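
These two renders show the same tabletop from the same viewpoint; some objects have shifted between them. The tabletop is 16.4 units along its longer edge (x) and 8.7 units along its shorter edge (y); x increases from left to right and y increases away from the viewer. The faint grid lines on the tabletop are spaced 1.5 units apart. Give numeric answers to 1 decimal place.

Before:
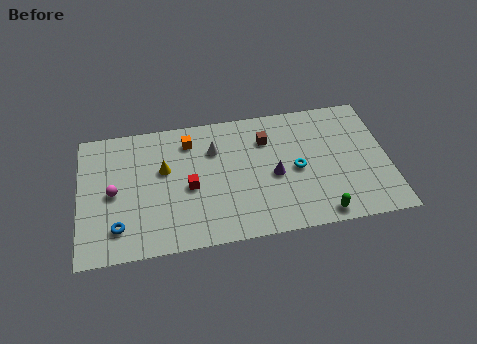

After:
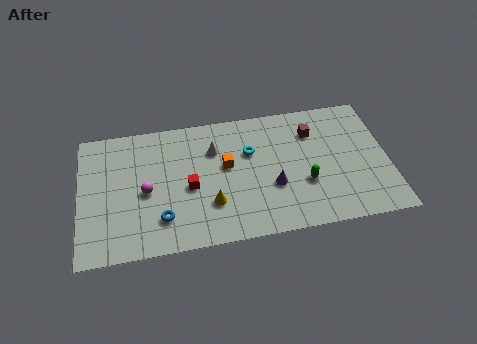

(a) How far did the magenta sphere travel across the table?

1.7

The magenta sphere moved from about (1.8, 4.2) to (3.5, 4.0), a distance of √(1.7² + 0.2²) ≈ 1.7.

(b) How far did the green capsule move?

2.3

The green capsule moved from about (12.6, 0.9) to (11.9, 3.1), a distance of √(0.7² + 2.2²) ≈ 2.3.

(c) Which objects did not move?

the white cone and the red cube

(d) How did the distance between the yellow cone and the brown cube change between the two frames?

+1.2

Before: roughly 5.6 units apart; after: 6.8. That's 1.2 units further apart.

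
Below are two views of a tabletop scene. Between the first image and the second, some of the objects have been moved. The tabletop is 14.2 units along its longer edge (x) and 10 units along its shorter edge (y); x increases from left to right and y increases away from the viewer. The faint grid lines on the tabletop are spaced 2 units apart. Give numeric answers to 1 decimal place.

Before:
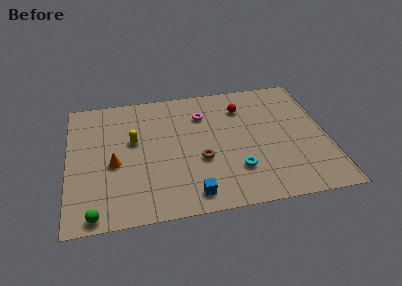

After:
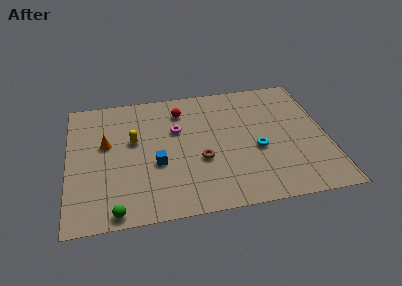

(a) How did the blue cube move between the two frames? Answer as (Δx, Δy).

(-1.8, 2.6)

From the two frames, the blue cube sits at roughly (6.6, 1.3) before and (4.8, 3.9) after.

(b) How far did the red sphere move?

3.4

The red sphere moved from about (9.7, 7.6) to (6.3, 7.9), a distance of √(3.4² + 0.3²) ≈ 3.4.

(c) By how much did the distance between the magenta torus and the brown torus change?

-0.7

The distance was about 3.6 in the first image and 2.9 in the second, so they moved 0.7 units closer together.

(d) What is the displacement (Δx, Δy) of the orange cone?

(-0.4, 1.6)

The orange cone was at about (2.5, 4.3) and moved to about (2.1, 5.9).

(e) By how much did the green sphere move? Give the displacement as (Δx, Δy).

(1.1, 0.0)

The green sphere started near (1.4, 0.8) and ended near (2.5, 0.8).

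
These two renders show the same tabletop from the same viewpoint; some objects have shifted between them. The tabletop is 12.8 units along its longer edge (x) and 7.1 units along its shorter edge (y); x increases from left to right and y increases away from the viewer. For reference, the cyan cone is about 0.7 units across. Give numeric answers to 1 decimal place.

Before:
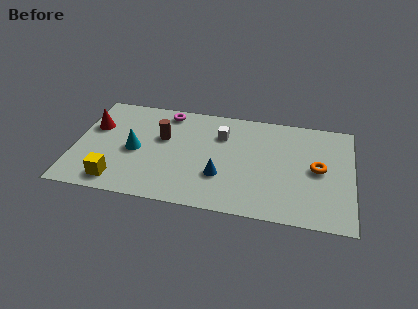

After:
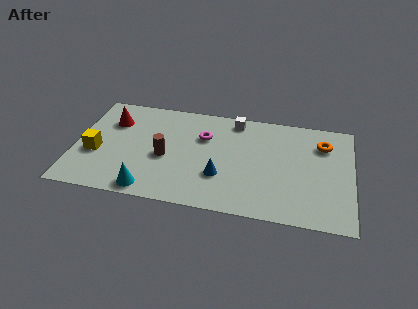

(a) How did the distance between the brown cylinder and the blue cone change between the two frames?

-0.8

They were about 3.5 units apart before and 2.7 after — 0.8 units closer together.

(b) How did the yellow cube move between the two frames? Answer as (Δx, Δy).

(-1.1, 1.7)

The yellow cube started near (2.1, 1.1) and ended near (1.0, 2.8).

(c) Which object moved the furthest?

the cyan cone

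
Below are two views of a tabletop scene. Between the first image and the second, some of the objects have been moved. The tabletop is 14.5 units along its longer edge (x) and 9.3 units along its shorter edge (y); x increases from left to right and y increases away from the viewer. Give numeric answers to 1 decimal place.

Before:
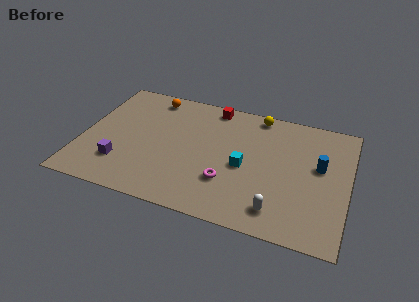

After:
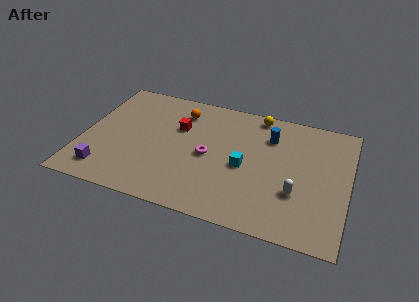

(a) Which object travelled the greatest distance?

the blue cylinder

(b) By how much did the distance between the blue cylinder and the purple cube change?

-0.9

They were about 11.0 units apart before and 10.1 after — 0.9 units closer together.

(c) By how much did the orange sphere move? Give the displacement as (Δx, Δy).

(1.7, -0.7)

From the two frames, the orange sphere sits at roughly (3.4, 8.1) before and (5.1, 7.4) after.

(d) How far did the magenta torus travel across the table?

2.0

The magenta torus moved from about (8.1, 2.8) to (6.9, 4.4), a distance of √(1.2² + 1.6²) ≈ 2.0.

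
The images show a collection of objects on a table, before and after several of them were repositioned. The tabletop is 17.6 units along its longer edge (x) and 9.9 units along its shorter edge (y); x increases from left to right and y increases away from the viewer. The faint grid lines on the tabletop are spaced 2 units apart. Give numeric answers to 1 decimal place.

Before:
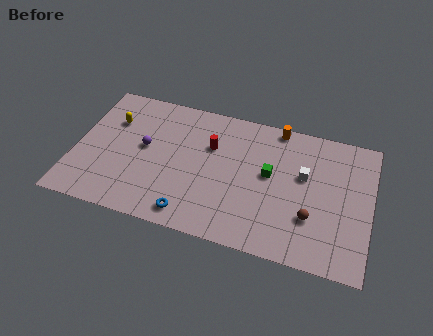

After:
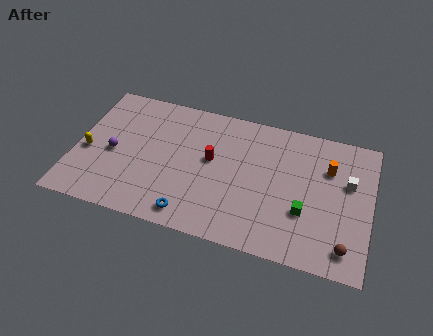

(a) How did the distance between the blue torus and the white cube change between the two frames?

+2.3

The distance was about 7.9 in the first image and 10.2 in the second, so they moved 2.3 units further apart.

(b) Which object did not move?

the blue torus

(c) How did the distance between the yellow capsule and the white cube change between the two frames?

+3.9

They were about 11.6 units apart before and 15.5 after — 3.9 units further apart.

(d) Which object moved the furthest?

the orange cylinder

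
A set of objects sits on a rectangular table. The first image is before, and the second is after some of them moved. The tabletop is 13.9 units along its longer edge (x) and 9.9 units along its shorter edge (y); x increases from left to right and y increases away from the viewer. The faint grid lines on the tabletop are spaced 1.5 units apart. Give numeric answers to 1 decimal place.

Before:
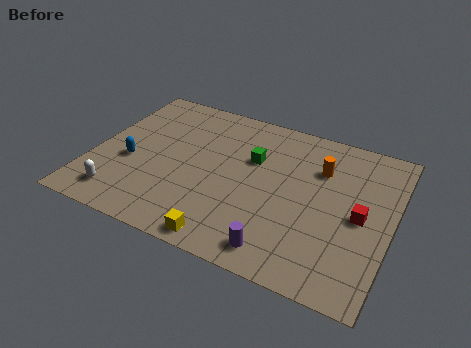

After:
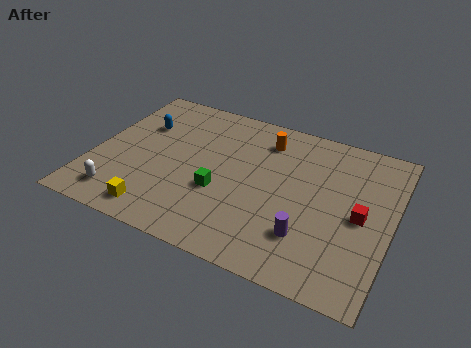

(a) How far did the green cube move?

3.0

From (7.3, 6.4) to (6.1, 3.7), the green cube covered √(1.2² + 2.7²) ≈ 3.0 units.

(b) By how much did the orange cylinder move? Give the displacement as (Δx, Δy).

(-2.7, 0.9)

The orange cylinder was at about (10.4, 7.0) and moved to about (7.7, 7.9).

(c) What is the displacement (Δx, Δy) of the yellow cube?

(-3.3, 0.4)

From the two frames, the yellow cube sits at roughly (6.8, 0.9) before and (3.5, 1.3) after.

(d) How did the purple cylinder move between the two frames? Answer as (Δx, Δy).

(1.1, 1.3)

The purple cylinder started near (9.2, 1.3) and ended near (10.3, 2.6).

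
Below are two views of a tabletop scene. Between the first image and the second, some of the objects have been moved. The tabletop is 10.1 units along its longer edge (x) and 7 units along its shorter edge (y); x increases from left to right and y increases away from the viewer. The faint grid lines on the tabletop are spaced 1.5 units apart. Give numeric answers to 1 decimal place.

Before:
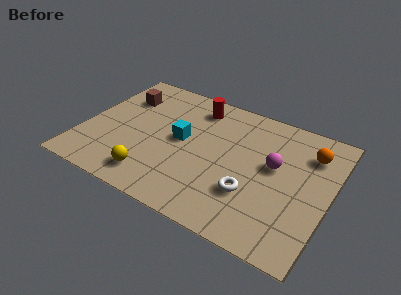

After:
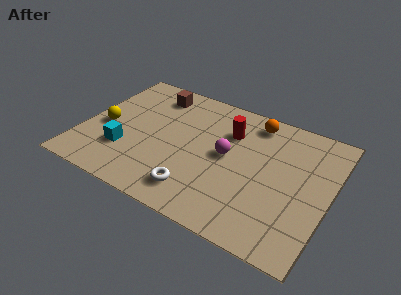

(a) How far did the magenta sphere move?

1.9

From (7.8, 4.0) to (5.9, 3.7), the magenta sphere covered √(1.9² + 0.3²) ≈ 1.9 units.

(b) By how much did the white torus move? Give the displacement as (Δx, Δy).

(-2.1, -0.9)

The white torus was at about (7.1, 2.2) and moved to about (5.0, 1.3).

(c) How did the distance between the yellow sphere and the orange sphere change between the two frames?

-0.7

They were about 7.2 units apart before and 6.5 after — 0.7 units closer together.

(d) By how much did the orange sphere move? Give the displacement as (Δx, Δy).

(-2.4, 0.7)

The orange sphere was at about (9.1, 5.3) and moved to about (6.7, 6.0).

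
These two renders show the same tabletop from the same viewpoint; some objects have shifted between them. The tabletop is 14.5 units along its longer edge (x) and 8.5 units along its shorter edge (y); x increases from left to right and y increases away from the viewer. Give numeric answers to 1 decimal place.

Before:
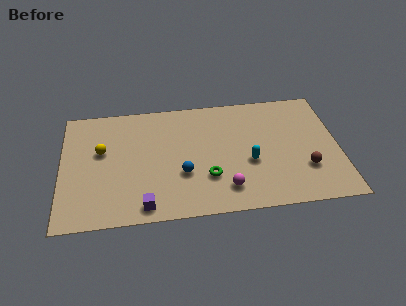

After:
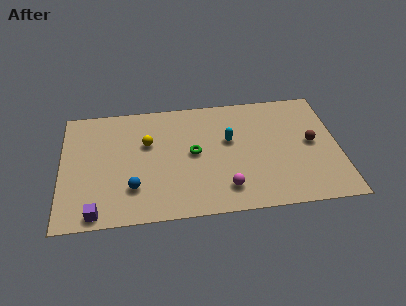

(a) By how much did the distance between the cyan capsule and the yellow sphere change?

-3.6

Before: roughly 7.9 units apart; after: 4.3. That's 3.6 units closer together.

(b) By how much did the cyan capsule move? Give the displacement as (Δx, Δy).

(-1.0, 1.7)

From the two frames, the cyan capsule sits at roughly (9.8, 3.4) before and (8.8, 5.1) after.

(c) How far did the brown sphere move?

1.8

The brown sphere moved from about (12.7, 2.6) to (13.1, 4.4), a distance of √(0.4² + 1.8²) ≈ 1.8.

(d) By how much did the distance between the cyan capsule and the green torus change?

-0.3

They were about 2.3 units apart before and 2.0 after — 0.3 units closer together.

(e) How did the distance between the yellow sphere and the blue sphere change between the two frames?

-1.5

The distance was about 4.7 in the first image and 3.2 in the second, so they moved 1.5 units closer together.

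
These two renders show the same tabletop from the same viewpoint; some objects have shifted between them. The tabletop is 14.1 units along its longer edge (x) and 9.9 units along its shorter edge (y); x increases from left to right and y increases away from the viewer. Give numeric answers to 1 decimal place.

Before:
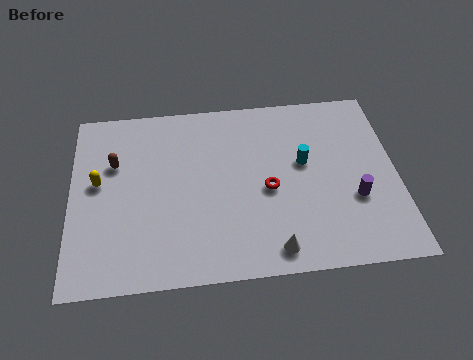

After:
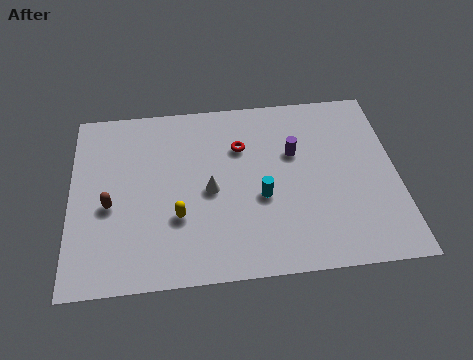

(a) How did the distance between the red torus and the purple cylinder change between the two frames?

-1.4

The distance was about 3.8 in the first image and 2.4 in the second, so they moved 1.4 units closer together.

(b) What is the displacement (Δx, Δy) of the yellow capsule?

(3.4, -2.2)

From the two frames, the yellow capsule sits at roughly (1.2, 5.5) before and (4.6, 3.3) after.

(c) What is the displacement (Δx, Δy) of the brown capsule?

(-0.2, -2.3)

From the two frames, the brown capsule sits at roughly (1.9, 6.5) before and (1.7, 4.2) after.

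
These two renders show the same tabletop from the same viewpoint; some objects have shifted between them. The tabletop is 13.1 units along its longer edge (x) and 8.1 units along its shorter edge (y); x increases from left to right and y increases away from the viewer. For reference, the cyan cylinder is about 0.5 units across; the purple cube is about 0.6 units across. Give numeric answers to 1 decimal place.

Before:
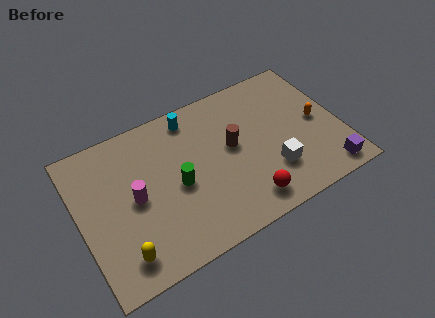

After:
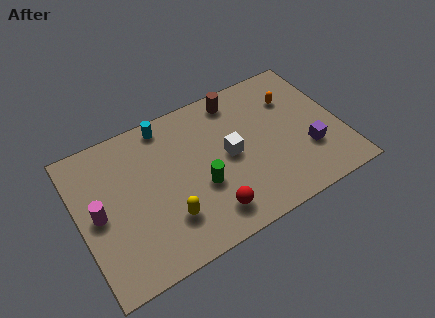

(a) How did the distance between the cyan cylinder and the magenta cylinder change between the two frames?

+0.5

Before: roughly 4.5 units apart; after: 5.0. That's 0.5 units further apart.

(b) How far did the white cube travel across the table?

2.6

The white cube was near (9.4, 2.3) before and (7.5, 4.1) after, so it travelled √(1.9² + 1.8²) ≈ 2.6 units.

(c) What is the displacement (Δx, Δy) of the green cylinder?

(1.1, -0.6)

The green cylinder started near (4.8, 3.7) and ended near (5.9, 3.1).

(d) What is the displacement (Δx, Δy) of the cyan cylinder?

(-1.3, 0.2)

The cyan cylinder started near (6.0, 7.0) and ended near (4.7, 7.2).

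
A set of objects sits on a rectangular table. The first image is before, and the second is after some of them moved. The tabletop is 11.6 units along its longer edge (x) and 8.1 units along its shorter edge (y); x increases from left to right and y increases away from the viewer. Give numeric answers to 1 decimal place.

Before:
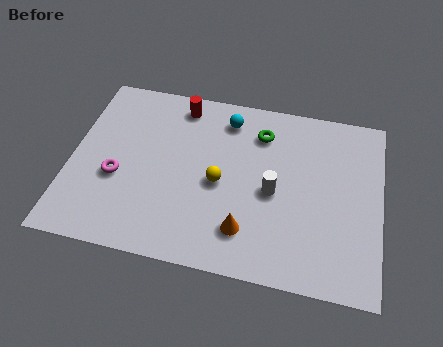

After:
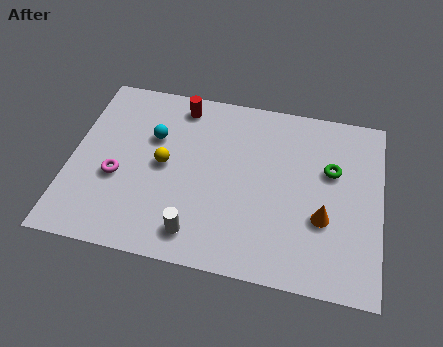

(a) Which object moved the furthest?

the white cylinder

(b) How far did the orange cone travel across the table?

3.0

The orange cone moved from about (6.7, 1.8) to (9.5, 2.9), a distance of √(2.8² + 1.1²) ≈ 3.0.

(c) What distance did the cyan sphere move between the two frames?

3.0

From (5.7, 6.7) to (3.0, 5.3), the cyan sphere covered √(2.7² + 1.4²) ≈ 3.0 units.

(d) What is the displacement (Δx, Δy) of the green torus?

(2.7, -1.2)

The green torus started near (7.0, 6.3) and ended near (9.7, 5.1).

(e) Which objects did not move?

the magenta torus and the red cylinder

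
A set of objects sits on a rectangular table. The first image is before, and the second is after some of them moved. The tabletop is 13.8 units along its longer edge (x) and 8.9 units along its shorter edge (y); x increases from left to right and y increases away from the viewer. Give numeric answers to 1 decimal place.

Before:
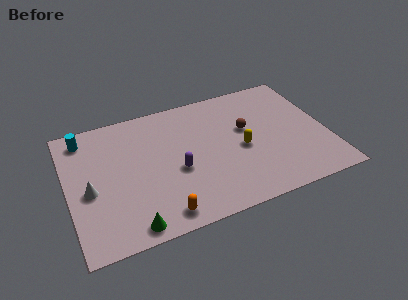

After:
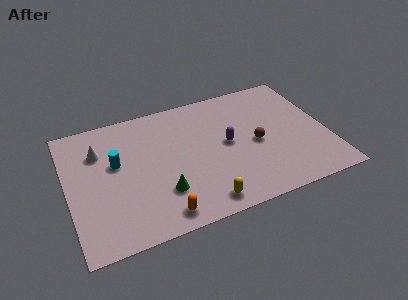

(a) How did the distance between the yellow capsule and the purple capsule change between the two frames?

+0.4

The distance was about 3.5 in the first image and 3.9 in the second, so they moved 0.4 units further apart.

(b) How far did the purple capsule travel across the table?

2.9

From (5.7, 3.7) to (8.5, 4.6), the purple capsule covered √(2.8² + 0.9²) ≈ 2.9 units.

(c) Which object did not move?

the orange capsule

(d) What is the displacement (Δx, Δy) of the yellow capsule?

(-2.4, -2.9)

From the two frames, the yellow capsule sits at roughly (9.2, 4.0) before and (6.8, 1.1) after.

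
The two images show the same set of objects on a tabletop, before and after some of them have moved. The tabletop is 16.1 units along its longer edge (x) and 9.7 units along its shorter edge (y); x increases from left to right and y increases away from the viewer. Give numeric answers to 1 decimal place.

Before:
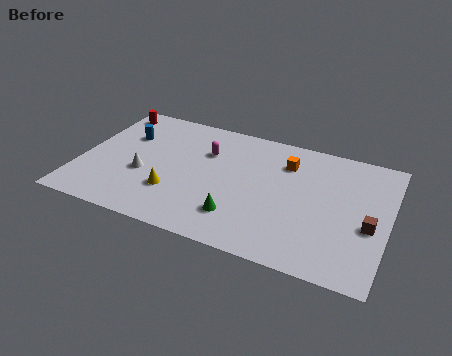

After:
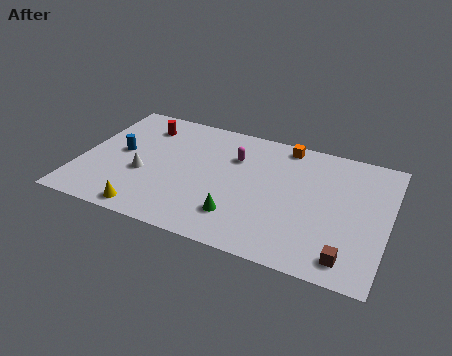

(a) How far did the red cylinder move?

2.0

From (1.0, 8.4) to (2.9, 7.7), the red cylinder covered √(1.9² + 0.7²) ≈ 2.0 units.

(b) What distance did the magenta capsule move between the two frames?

1.5

The magenta capsule was near (6.4, 6.7) before and (7.9, 6.8) after, so it travelled √(1.5² + 0.1²) ≈ 1.5 units.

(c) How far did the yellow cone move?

2.2

The yellow cone was near (5.1, 2.9) before and (4.0, 1.0) after, so it travelled √(1.1² + 1.9²) ≈ 2.2 units.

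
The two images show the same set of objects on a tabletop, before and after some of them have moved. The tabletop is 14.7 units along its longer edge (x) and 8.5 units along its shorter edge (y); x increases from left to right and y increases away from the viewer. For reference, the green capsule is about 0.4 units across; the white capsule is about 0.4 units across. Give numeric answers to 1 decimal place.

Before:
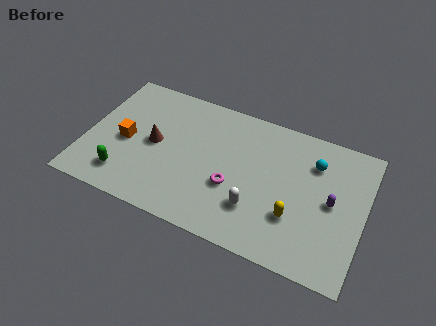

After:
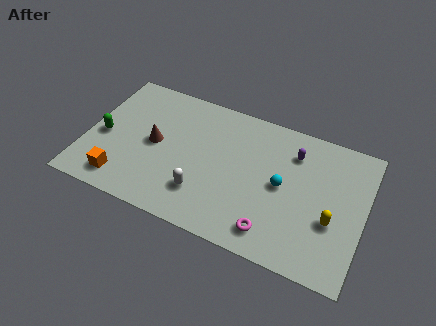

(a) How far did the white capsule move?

2.8

The white capsule moved from about (9.2, 2.4) to (6.4, 2.2), a distance of √(2.8² + 0.2²) ≈ 2.8.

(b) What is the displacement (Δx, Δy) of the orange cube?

(0.1, -2.5)

From the two frames, the orange cube sits at roughly (2.1, 3.9) before and (2.2, 1.4) after.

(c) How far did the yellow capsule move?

2.0

From (11.2, 2.7) to (13.1, 3.2), the yellow capsule covered √(1.9² + 0.5²) ≈ 2.0 units.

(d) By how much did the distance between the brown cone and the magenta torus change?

+2.8

Before: roughly 4.4 units apart; after: 7.2. That's 2.8 units further apart.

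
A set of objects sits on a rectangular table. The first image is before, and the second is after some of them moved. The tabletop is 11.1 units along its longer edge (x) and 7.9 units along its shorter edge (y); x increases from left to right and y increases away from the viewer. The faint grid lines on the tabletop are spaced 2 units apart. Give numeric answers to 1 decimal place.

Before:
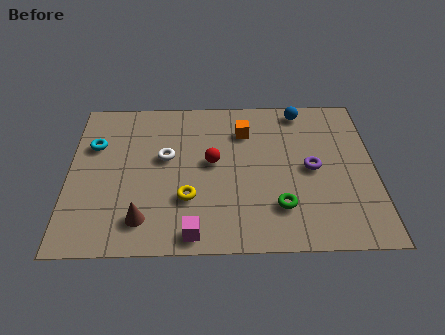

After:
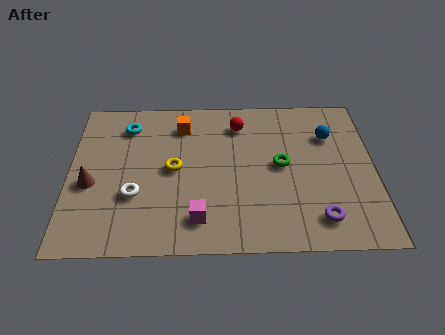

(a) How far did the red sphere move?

2.2

The red sphere was near (5.2, 4.3) before and (6.2, 6.3) after, so it travelled √(1.0² + 2.0²) ≈ 2.2 units.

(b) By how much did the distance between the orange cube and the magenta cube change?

-0.6

The distance was about 5.4 in the first image and 4.8 in the second, so they moved 0.6 units closer together.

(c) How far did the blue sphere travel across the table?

1.7

The blue sphere was near (8.5, 7.0) before and (9.5, 5.6) after, so it travelled √(1.0² + 1.4²) ≈ 1.7 units.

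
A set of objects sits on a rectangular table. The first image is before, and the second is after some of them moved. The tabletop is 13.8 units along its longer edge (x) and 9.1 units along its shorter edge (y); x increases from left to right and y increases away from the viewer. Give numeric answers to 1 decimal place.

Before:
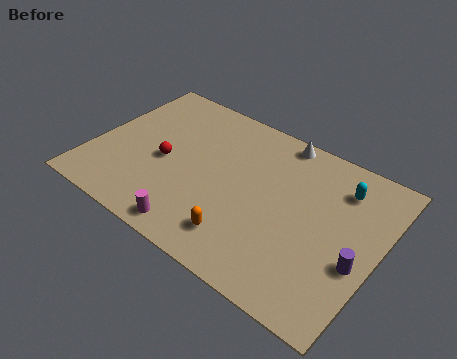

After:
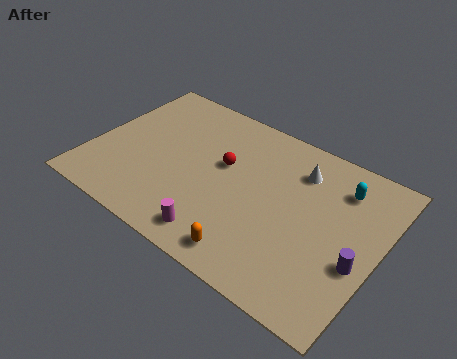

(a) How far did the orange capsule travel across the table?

0.8

From (7.8, 1.8) to (8.4, 1.2), the orange capsule covered √(0.6² + 0.6²) ≈ 0.8 units.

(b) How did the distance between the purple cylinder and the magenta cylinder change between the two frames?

-1.1

The distance was about 7.7 in the first image and 6.6 in the second, so they moved 1.1 units closer together.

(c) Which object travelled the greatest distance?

the red sphere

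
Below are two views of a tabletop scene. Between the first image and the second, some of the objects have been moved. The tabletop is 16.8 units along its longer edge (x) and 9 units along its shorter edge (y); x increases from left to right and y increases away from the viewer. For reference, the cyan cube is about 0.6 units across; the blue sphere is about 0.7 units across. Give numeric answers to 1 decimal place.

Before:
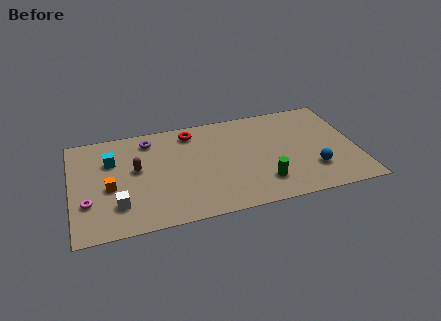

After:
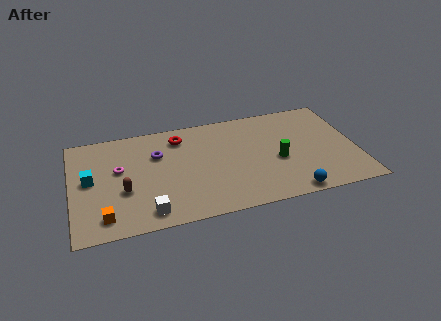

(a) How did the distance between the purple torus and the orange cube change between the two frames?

+1.3

They were about 4.4 units apart before and 5.7 after — 1.3 units further apart.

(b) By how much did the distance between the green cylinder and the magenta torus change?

-0.8

Before: roughly 10.2 units apart; after: 9.4. That's 0.8 units closer together.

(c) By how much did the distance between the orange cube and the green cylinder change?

+1.5

They were about 9.1 units apart before and 10.6 after — 1.5 units further apart.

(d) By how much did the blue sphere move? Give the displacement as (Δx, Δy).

(-1.5, -1.7)

The blue sphere started near (14.1, 2.5) and ended near (12.6, 0.8).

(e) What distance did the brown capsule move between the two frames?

1.9

The brown capsule was near (3.8, 5.1) before and (3.0, 3.4) after, so it travelled √(0.8² + 1.7²) ≈ 1.9 units.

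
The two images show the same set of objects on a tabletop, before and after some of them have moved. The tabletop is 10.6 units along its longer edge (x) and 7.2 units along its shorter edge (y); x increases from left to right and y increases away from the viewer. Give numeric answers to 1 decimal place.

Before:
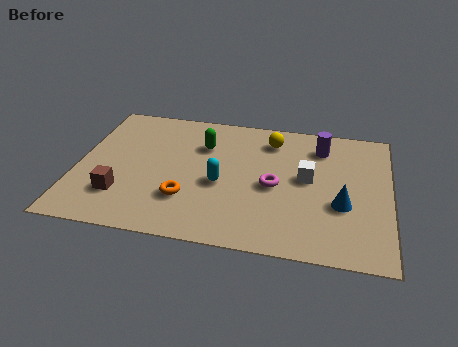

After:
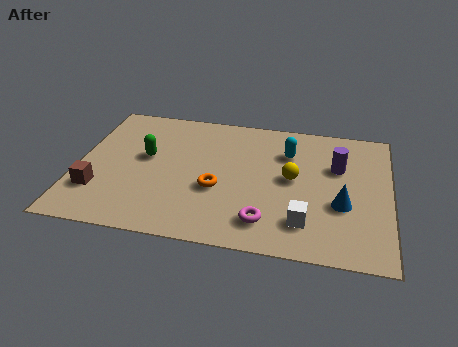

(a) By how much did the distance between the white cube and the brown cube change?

+0.5

Before: roughly 6.5 units apart; after: 7.0. That's 0.5 units further apart.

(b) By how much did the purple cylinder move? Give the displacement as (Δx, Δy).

(0.6, -1.0)

The purple cylinder started near (8.2, 5.7) and ended near (8.8, 4.7).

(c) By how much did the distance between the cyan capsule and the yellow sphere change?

-1.7

They were about 3.1 units apart before and 1.4 after — 1.7 units closer together.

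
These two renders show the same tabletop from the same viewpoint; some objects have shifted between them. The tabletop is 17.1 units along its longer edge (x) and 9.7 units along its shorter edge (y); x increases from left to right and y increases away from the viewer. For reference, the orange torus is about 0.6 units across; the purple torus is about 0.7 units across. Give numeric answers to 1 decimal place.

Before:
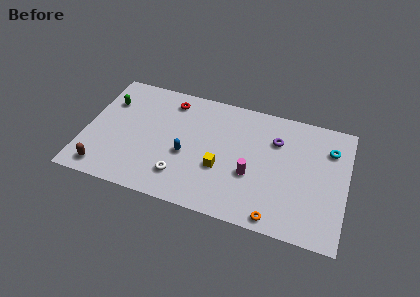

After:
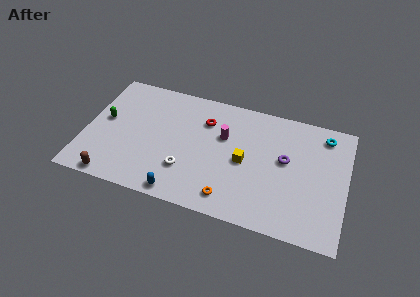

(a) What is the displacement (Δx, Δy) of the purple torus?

(0.7, -1.4)

The purple torus was at about (12.4, 6.9) and moved to about (13.1, 5.5).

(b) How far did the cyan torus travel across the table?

1.1

From (15.9, 7.2) to (15.5, 8.2), the cyan torus covered √(0.4² + 1.0²) ≈ 1.1 units.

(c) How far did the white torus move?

0.7

The white torus moved from about (6.5, 2.2) to (6.8, 2.8), a distance of √(0.3² + 0.6²) ≈ 0.7.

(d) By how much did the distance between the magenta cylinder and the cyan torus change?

+0.8

The distance was about 6.0 in the first image and 6.8 in the second, so they moved 0.8 units further apart.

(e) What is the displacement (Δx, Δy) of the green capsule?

(-0.1, -1.6)

The green capsule was at about (1.3, 6.9) and moved to about (1.2, 5.3).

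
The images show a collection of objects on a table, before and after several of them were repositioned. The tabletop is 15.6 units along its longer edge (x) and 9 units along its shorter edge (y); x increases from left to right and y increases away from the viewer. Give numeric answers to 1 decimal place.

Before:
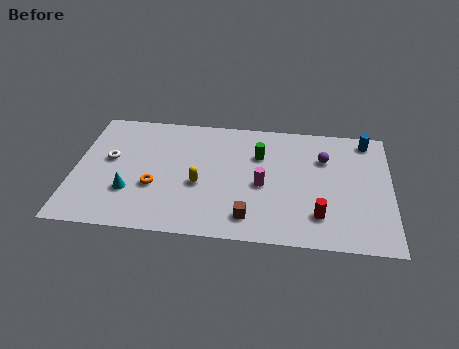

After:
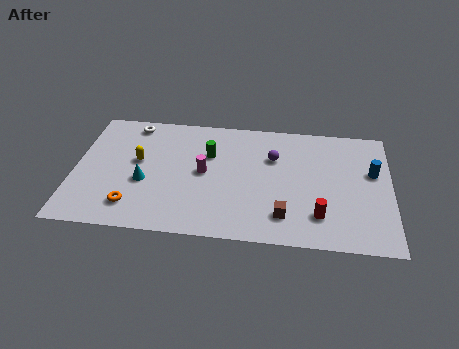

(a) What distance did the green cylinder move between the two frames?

2.5

From (9.1, 6.2) to (6.6, 6.0), the green cylinder covered √(2.5² + 0.2²) ≈ 2.5 units.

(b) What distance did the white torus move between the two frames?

3.0

The white torus was near (1.7, 5.1) before and (2.7, 7.9) after, so it travelled √(1.0² + 2.8²) ≈ 3.0 units.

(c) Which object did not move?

the red cylinder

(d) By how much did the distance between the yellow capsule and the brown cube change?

+4.7

Before: roughly 3.3 units apart; after: 8.0. That's 4.7 units further apart.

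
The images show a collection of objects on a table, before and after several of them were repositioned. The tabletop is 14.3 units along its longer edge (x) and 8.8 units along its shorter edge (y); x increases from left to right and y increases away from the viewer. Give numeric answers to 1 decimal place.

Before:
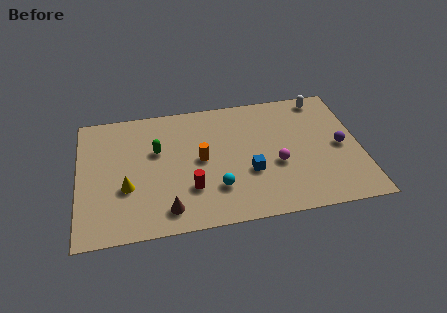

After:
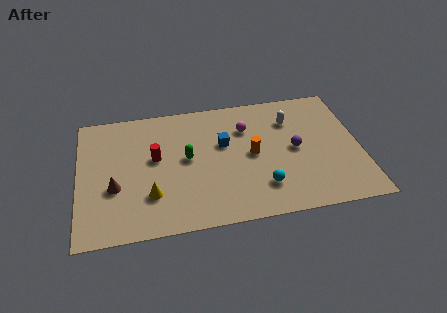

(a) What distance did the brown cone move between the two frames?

3.2

From (4.4, 1.4) to (1.8, 3.3), the brown cone covered √(2.6² + 1.9²) ≈ 3.2 units.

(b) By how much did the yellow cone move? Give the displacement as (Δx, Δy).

(1.2, -0.7)

The yellow cone was at about (2.4, 3.2) and moved to about (3.6, 2.5).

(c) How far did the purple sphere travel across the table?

2.3

From (13.3, 4.2) to (11.0, 4.4), the purple sphere covered √(2.3² + 0.2²) ≈ 2.3 units.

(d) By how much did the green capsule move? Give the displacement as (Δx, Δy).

(1.5, -0.8)

The green capsule started near (4.0, 5.5) and ended near (5.5, 4.7).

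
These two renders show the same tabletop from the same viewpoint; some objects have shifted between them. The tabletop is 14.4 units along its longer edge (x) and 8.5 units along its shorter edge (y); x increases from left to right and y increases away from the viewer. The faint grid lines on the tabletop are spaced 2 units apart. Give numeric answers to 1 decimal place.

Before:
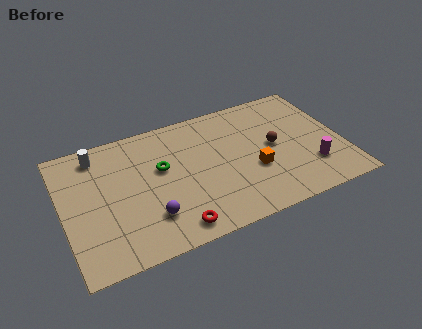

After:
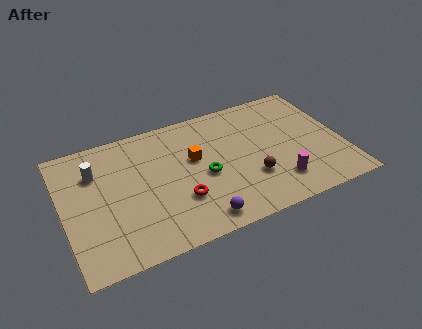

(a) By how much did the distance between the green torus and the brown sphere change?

-3.3

Before: roughly 5.8 units apart; after: 2.5. That's 3.3 units closer together.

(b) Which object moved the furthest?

the orange cube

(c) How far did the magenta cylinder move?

1.8

The magenta cylinder moved from about (12.6, 2.3) to (10.8, 1.9), a distance of √(1.8² + 0.4²) ≈ 1.8.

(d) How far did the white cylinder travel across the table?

1.1

The white cylinder moved from about (2.0, 7.2) to (1.8, 6.1), a distance of √(0.2² + 1.1²) ≈ 1.1.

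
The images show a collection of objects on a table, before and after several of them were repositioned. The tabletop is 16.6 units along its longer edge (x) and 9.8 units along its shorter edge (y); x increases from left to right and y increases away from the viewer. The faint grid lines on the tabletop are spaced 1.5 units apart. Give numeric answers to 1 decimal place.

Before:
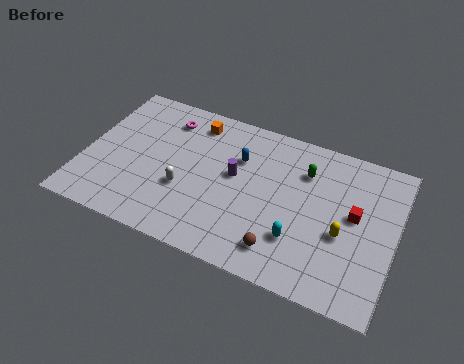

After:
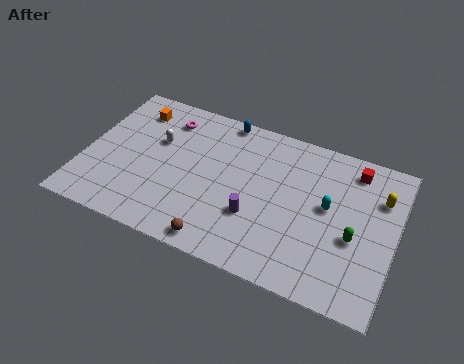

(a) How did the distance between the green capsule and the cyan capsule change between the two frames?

-2.3

The distance was about 4.4 in the first image and 2.1 in the second, so they moved 2.3 units closer together.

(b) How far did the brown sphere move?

3.3

From (10.9, 1.8) to (7.7, 1.0), the brown sphere covered √(3.2² + 0.8²) ≈ 3.3 units.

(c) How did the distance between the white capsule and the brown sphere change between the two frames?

+0.9

The distance was about 5.7 in the first image and 6.6 in the second, so they moved 0.9 units further apart.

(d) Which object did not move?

the magenta torus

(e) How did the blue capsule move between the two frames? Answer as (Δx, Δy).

(-1.1, 2.3)

From the two frames, the blue capsule sits at roughly (8.1, 6.7) before and (7.0, 9.0) after.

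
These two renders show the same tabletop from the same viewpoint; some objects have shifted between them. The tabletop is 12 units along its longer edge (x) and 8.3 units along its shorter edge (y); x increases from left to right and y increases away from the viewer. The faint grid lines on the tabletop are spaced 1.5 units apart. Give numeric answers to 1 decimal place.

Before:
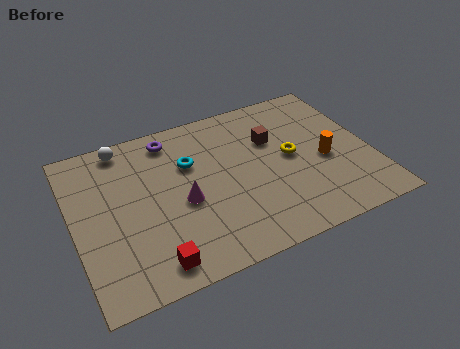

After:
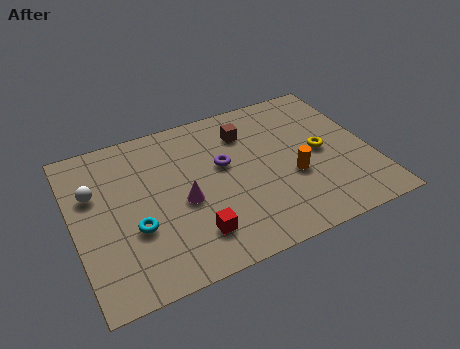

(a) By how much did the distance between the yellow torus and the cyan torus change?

+3.6

Before: roughly 4.2 units apart; after: 7.8. That's 3.6 units further apart.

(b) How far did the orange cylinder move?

1.5

From (10.1, 3.6) to (8.7, 3.2), the orange cylinder covered √(1.4² + 0.4²) ≈ 1.5 units.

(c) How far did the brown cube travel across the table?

1.3

The brown cube was near (8.2, 5.5) before and (7.2, 6.3) after, so it travelled √(1.0² + 0.8²) ≈ 1.3 units.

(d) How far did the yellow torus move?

1.2

The yellow torus was near (8.8, 4.3) before and (10.0, 4.1) after, so it travelled √(1.2² + 0.2²) ≈ 1.2 units.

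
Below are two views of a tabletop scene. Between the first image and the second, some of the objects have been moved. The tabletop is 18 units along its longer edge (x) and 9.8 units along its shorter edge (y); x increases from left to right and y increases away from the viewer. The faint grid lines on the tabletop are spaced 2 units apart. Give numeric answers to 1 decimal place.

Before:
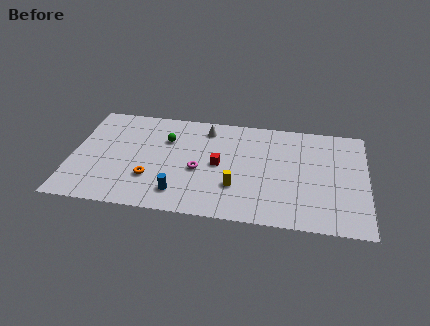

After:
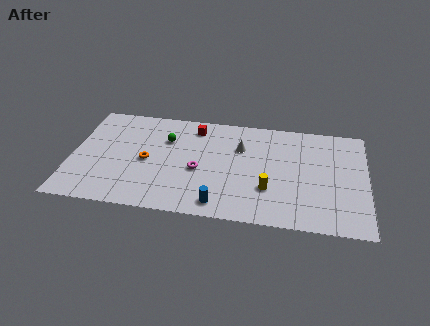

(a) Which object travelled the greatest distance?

the red cube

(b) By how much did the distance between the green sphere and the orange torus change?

-1.4

They were about 3.9 units apart before and 2.5 after — 1.4 units closer together.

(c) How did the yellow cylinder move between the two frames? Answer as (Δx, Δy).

(2.0, 0.1)

The yellow cylinder started near (10.1, 3.0) and ended near (12.1, 3.1).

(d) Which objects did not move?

the green sphere and the magenta torus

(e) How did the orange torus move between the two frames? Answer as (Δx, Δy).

(-0.3, 1.6)

The orange torus was at about (4.9, 3.0) and moved to about (4.6, 4.6).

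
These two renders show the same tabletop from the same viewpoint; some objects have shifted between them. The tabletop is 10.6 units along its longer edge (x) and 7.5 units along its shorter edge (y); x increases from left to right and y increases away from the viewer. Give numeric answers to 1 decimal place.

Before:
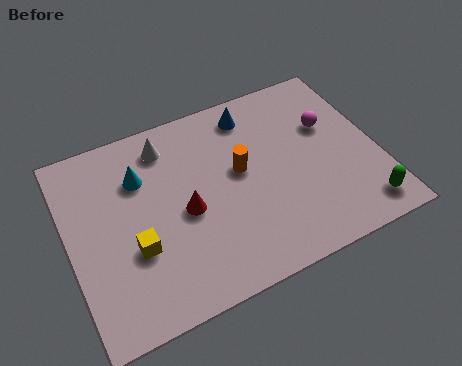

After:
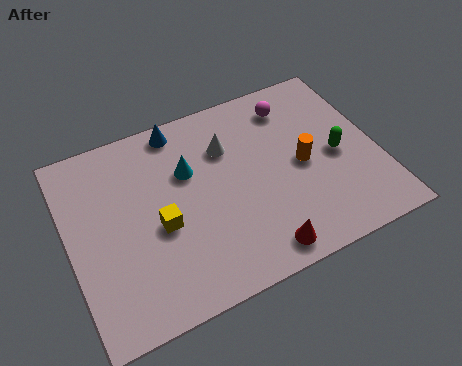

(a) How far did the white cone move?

2.2

The white cone moved from about (3.6, 6.2) to (5.6, 5.3), a distance of √(2.0² + 0.9²) ≈ 2.2.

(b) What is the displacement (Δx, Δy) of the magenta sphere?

(-1.1, 1.3)

The magenta sphere was at about (9.1, 4.8) and moved to about (8.0, 6.1).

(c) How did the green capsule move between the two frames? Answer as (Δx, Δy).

(-0.5, 2.4)

The green capsule was at about (9.7, 1.1) and moved to about (9.2, 3.5).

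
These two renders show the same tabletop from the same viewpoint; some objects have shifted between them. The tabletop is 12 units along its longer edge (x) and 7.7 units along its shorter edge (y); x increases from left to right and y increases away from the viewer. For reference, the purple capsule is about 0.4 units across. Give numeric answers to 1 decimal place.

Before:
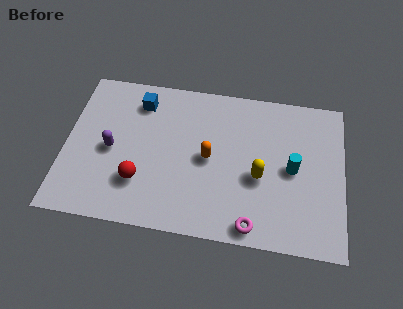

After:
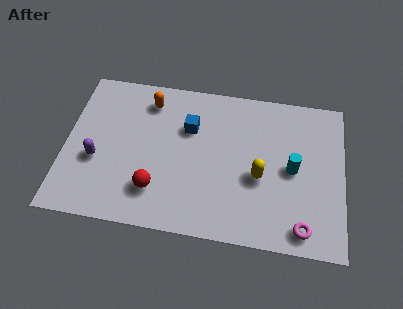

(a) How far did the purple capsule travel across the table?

0.8

The purple capsule was near (2.0, 3.6) before and (1.4, 3.0) after, so it travelled √(0.6² + 0.6²) ≈ 0.8 units.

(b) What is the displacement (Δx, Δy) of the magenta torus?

(2.1, 0.2)

From the two frames, the magenta torus sits at roughly (8.2, 0.8) before and (10.3, 1.0) after.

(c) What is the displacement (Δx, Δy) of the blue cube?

(2.2, -1.0)

From the two frames, the blue cube sits at roughly (3.1, 6.2) before and (5.3, 5.2) after.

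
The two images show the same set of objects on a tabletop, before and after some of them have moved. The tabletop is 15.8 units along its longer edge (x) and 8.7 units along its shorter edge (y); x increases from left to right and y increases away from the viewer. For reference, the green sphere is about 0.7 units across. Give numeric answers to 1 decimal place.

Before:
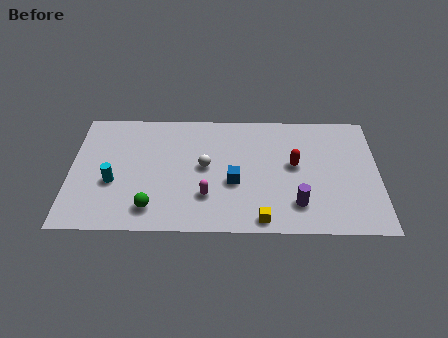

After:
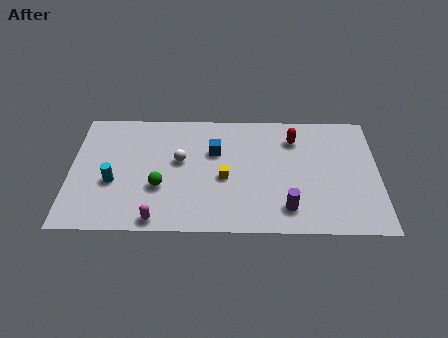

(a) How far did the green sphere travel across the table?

1.6

The green sphere was near (4.2, 1.6) before and (4.6, 3.1) after, so it travelled √(0.4² + 1.5²) ≈ 1.6 units.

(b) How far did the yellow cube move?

3.5

The yellow cube moved from about (9.8, 0.9) to (7.9, 3.8), a distance of √(1.9² + 2.9²) ≈ 3.5.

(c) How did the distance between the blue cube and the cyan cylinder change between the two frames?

-0.5

They were about 6.2 units apart before and 5.7 after — 0.5 units closer together.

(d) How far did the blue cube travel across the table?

2.4

From (8.4, 3.5) to (7.4, 5.7), the blue cube covered √(1.0² + 2.2²) ≈ 2.4 units.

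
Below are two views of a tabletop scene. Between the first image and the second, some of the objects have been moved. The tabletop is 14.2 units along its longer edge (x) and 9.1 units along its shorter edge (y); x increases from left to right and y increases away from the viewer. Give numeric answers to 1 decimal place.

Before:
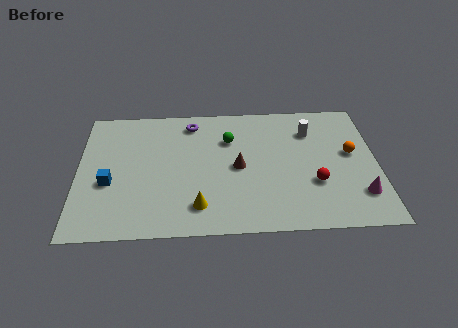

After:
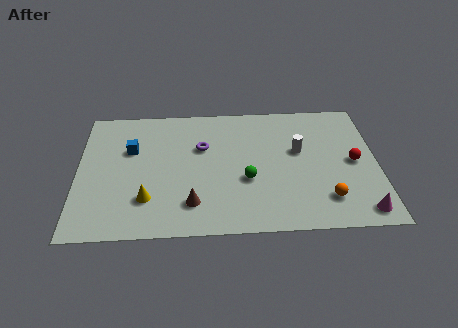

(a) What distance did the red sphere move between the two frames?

2.4

From (11.2, 3.1) to (13.1, 4.5), the red sphere covered √(1.9² + 1.4²) ≈ 2.4 units.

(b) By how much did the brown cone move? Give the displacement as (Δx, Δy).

(-2.2, -2.4)

From the two frames, the brown cone sits at roughly (7.6, 4.4) before and (5.4, 2.0) after.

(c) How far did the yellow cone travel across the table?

2.5

The yellow cone moved from about (5.7, 1.8) to (3.3, 2.4), a distance of √(2.4² + 0.6²) ≈ 2.5.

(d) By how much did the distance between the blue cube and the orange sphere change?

-1.6

The distance was about 11.6 in the first image and 10.0 in the second, so they moved 1.6 units closer together.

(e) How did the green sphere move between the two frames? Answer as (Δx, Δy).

(0.8, -2.9)

The green sphere started near (7.2, 6.4) and ended near (8.0, 3.5).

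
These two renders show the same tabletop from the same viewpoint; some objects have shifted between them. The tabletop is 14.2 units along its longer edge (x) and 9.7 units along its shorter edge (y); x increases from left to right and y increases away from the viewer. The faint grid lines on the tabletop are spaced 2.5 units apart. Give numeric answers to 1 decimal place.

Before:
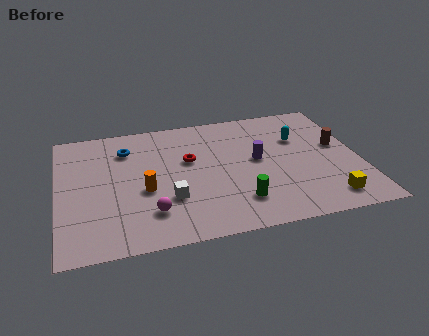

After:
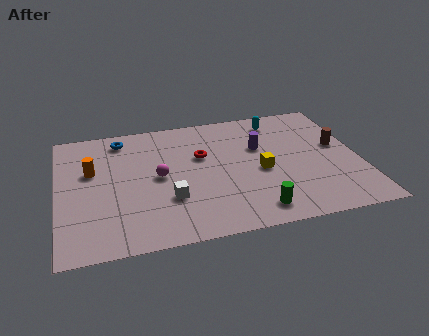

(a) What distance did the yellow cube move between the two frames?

4.0

The yellow cube was near (12.4, 1.5) before and (9.5, 4.3) after, so it travelled √(2.9² + 2.8²) ≈ 4.0 units.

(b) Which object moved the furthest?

the yellow cube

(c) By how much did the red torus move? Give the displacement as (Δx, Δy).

(0.6, 0.2)

The red torus was at about (6.2, 5.9) and moved to about (6.8, 6.1).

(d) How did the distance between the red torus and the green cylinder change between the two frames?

+0.9

They were about 4.3 units apart before and 5.2 after — 0.9 units further apart.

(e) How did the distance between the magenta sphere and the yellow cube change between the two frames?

-3.4

They were about 8.2 units apart before and 4.8 after — 3.4 units closer together.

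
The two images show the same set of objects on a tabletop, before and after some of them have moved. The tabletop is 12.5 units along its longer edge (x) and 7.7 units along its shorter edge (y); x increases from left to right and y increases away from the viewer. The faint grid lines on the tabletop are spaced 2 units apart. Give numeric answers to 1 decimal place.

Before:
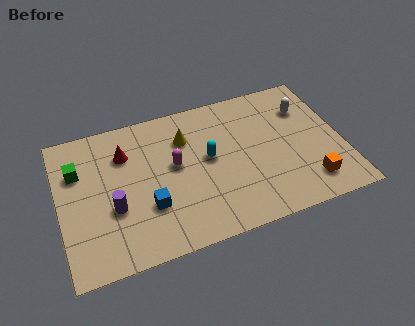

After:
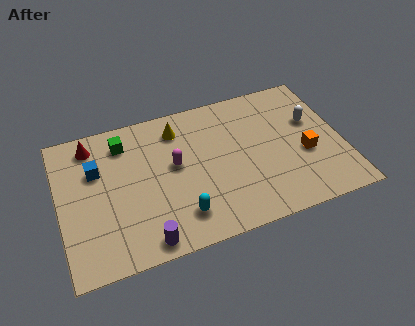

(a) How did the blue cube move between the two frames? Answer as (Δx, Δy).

(-2.1, 2.6)

The blue cube was at about (3.8, 2.5) and moved to about (1.7, 5.1).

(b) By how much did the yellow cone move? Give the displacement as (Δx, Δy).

(-0.3, 0.6)

The yellow cone was at about (5.7, 5.6) and moved to about (5.4, 6.2).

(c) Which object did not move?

the magenta capsule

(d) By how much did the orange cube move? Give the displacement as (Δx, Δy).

(0.0, 1.6)

From the two frames, the orange cube sits at roughly (10.8, 1.5) before and (10.8, 3.1) after.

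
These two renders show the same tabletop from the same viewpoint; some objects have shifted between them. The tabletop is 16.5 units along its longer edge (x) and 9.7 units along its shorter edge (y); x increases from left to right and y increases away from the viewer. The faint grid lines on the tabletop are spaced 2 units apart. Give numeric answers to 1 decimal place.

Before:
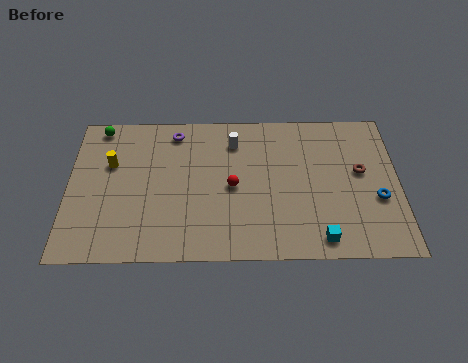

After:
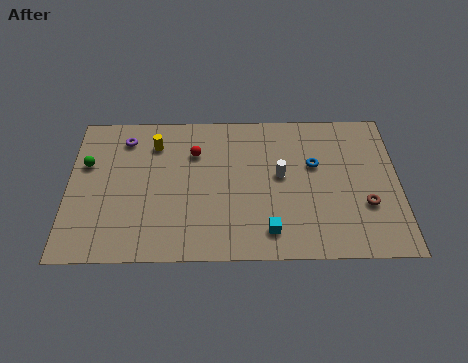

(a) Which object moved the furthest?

the blue torus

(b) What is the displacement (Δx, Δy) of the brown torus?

(0.2, -2.2)

From the two frames, the brown torus sits at roughly (14.6, 5.5) before and (14.8, 3.3) after.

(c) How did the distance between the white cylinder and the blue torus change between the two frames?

-6.3

They were about 8.1 units apart before and 1.8 after — 6.3 units closer together.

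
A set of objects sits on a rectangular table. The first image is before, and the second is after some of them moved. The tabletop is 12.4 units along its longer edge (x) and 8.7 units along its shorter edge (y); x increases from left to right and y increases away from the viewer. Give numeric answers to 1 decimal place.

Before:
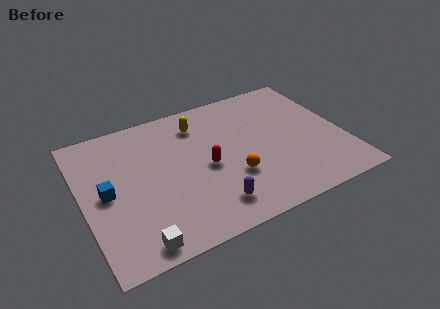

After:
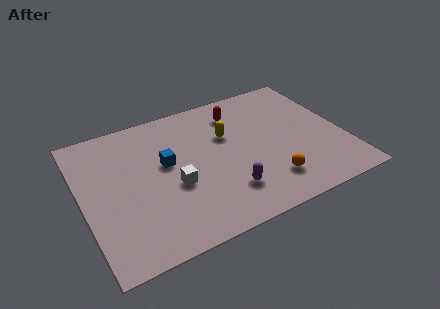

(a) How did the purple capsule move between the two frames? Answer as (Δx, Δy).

(0.8, 0.5)

The purple capsule was at about (5.7, 1.6) and moved to about (6.5, 2.1).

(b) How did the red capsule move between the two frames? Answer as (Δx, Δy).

(1.9, 2.9)

The red capsule was at about (5.8, 4.0) and moved to about (7.7, 6.9).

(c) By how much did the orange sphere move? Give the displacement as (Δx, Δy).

(1.6, -1.0)

The orange sphere was at about (6.9, 2.9) and moved to about (8.5, 1.9).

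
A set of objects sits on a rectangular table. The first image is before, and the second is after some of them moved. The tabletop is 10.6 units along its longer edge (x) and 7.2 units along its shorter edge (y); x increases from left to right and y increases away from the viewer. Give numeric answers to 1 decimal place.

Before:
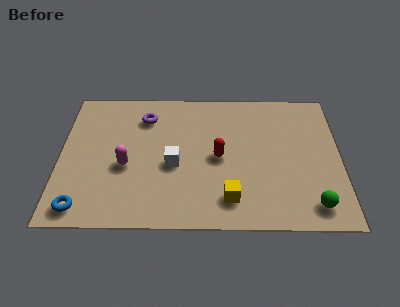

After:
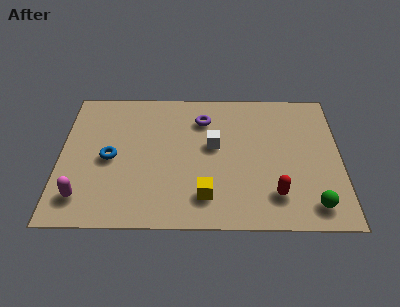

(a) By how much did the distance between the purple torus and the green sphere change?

-1.7

They were about 7.7 units apart before and 6.0 after — 1.7 units closer together.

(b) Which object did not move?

the green sphere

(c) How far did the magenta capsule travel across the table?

2.3

The magenta capsule moved from about (2.5, 3.0) to (0.9, 1.4), a distance of √(1.6² + 1.6²) ≈ 2.3.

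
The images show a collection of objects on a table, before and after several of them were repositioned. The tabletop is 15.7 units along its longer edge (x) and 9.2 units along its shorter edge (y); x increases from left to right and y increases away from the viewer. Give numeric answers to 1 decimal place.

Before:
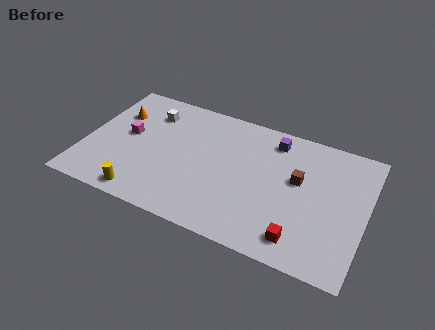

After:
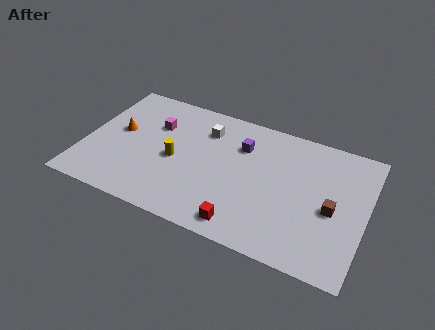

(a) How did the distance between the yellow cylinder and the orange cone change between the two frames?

-2.4

They were about 5.8 units apart before and 3.4 after — 2.4 units closer together.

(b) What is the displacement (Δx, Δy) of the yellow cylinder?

(1.4, 3.2)

The yellow cylinder started near (3.7, 1.0) and ended near (5.1, 4.2).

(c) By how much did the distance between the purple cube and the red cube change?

-1.1

The distance was about 6.5 in the first image and 5.4 in the second, so they moved 1.1 units closer together.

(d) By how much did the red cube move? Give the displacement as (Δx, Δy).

(-3.1, -0.3)

The red cube started near (12.4, 1.5) and ended near (9.3, 1.2).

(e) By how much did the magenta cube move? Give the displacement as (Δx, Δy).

(1.4, 1.3)

The magenta cube was at about (2.3, 5.0) and moved to about (3.7, 6.3).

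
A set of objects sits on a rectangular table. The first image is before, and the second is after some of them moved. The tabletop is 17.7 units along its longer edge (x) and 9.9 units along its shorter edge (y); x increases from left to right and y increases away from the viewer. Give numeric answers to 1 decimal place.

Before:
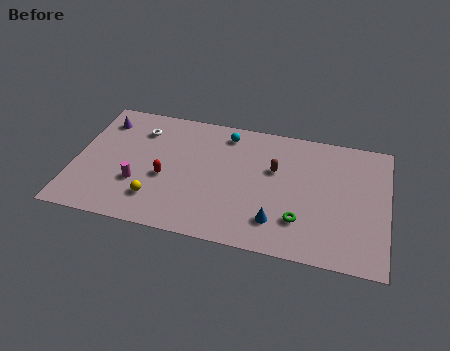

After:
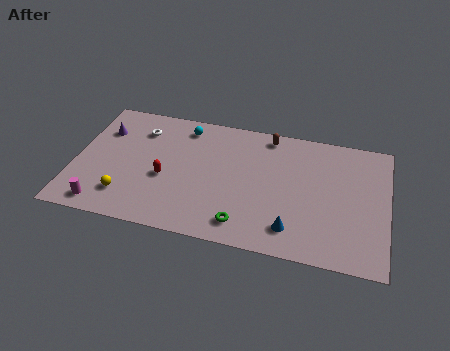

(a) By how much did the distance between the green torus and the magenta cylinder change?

-1.3

The distance was about 9.2 in the first image and 7.9 in the second, so they moved 1.3 units closer together.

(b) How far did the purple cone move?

0.8

From (1.3, 7.9) to (1.4, 7.1), the purple cone covered √(0.1² + 0.8²) ≈ 0.8 units.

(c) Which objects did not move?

the red capsule and the white torus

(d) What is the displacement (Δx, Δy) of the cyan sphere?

(-2.4, 0.0)

The cyan sphere was at about (8.4, 8.4) and moved to about (6.0, 8.4).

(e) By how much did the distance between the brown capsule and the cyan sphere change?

+1.2

Before: roughly 3.6 units apart; after: 4.8. That's 1.2 units further apart.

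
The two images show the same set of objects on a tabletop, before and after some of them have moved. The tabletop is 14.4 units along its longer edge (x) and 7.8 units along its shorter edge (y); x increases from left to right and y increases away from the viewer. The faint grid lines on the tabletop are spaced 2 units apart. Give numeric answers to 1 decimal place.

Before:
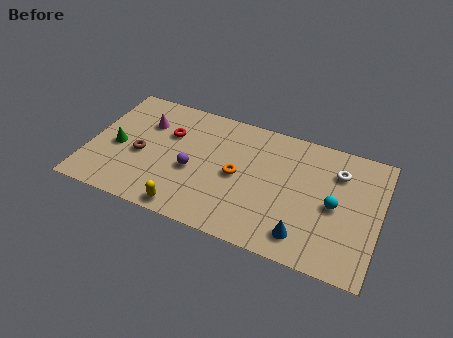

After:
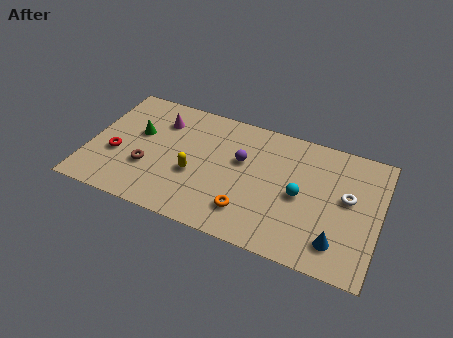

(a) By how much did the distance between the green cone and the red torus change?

-1.0

The distance was about 2.9 in the first image and 1.9 in the second, so they moved 1.0 units closer together.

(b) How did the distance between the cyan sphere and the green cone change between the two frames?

-2.5

They were about 10.8 units apart before and 8.3 after — 2.5 units closer together.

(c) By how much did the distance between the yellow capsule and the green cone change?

-1.3

They were about 4.7 units apart before and 3.4 after — 1.3 units closer together.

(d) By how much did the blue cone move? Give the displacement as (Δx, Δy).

(1.6, 0.2)

The blue cone was at about (10.9, 1.4) and moved to about (12.5, 1.6).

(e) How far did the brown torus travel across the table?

0.8

The brown torus moved from about (2.6, 3.4) to (3.0, 2.7), a distance of √(0.4² + 0.7²) ≈ 0.8.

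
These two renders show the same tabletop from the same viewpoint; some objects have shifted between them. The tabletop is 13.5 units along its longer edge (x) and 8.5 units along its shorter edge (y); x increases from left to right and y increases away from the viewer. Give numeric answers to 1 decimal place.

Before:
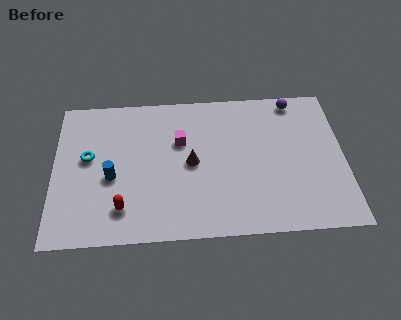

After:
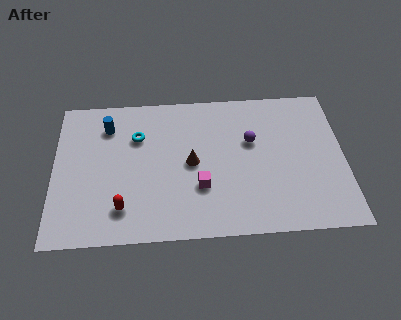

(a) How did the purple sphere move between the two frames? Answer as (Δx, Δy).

(-2.1, -2.3)

From the two frames, the purple sphere sits at roughly (11.3, 7.6) before and (9.2, 5.3) after.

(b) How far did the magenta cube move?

2.8

The magenta cube was near (5.9, 5.5) before and (6.8, 2.8) after, so it travelled √(0.9² + 2.7²) ≈ 2.8 units.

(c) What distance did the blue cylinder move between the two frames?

3.0

From (2.7, 3.6) to (2.5, 6.6), the blue cylinder covered √(0.2² + 3.0²) ≈ 3.0 units.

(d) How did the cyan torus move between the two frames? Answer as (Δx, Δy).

(2.3, 1.1)

From the two frames, the cyan torus sits at roughly (1.6, 4.8) before and (3.9, 5.9) after.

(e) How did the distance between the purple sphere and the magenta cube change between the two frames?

-2.3

They were about 5.8 units apart before and 3.5 after — 2.3 units closer together.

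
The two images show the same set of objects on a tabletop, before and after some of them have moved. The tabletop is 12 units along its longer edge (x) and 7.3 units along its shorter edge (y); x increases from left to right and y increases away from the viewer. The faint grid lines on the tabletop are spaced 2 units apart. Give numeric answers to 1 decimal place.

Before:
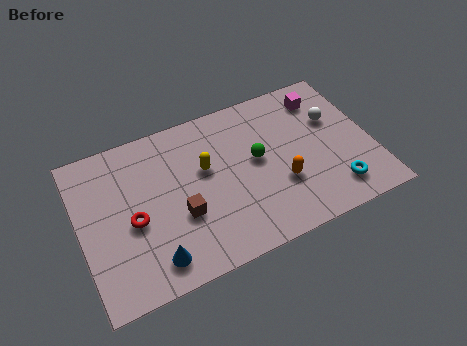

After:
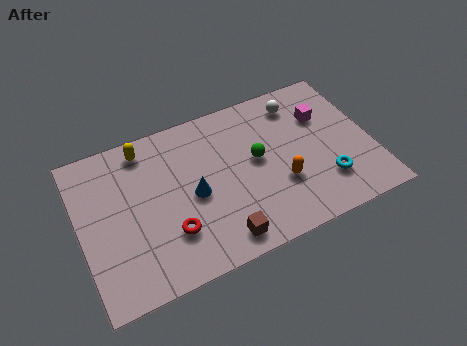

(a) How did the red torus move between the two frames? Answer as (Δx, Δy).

(1.4, -1.1)

From the two frames, the red torus sits at roughly (2.1, 3.2) before and (3.5, 2.1) after.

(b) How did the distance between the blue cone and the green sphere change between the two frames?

-2.6

They were about 5.4 units apart before and 2.8 after — 2.6 units closer together.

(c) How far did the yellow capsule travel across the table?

3.0

The yellow capsule was near (5.2, 4.4) before and (2.9, 6.3) after, so it travelled √(2.3² + 1.9²) ≈ 3.0 units.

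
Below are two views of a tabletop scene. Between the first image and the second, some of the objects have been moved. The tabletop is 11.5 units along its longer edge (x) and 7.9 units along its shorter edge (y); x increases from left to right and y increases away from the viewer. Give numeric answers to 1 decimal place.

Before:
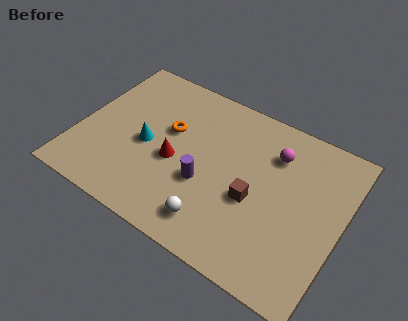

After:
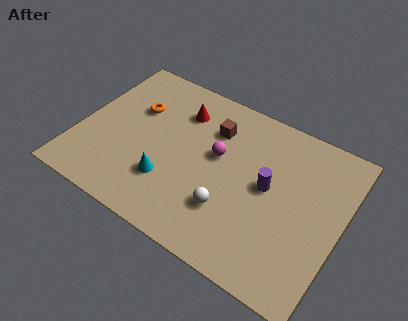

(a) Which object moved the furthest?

the brown cube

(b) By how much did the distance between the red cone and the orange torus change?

+0.6

The distance was about 1.5 in the first image and 2.1 in the second, so they moved 0.6 units further apart.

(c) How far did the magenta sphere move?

2.6

The magenta sphere was near (8.3, 5.9) before and (6.0, 4.6) after, so it travelled √(2.3² + 1.3²) ≈ 2.6 units.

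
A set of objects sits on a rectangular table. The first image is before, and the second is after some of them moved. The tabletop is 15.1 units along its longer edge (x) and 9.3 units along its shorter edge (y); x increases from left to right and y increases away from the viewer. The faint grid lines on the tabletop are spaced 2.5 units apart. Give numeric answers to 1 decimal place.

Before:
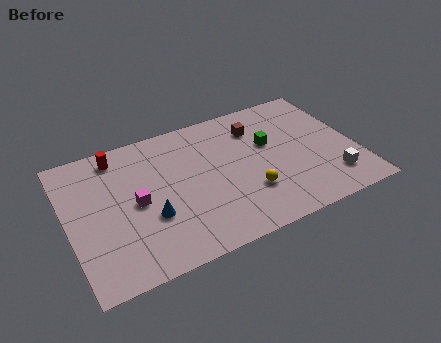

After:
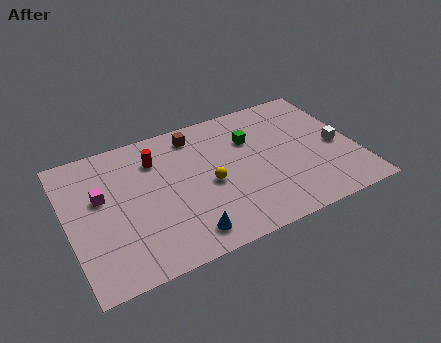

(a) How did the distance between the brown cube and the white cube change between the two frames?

+1.9

They were about 6.1 units apart before and 8.0 after — 1.9 units further apart.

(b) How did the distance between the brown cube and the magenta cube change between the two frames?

-1.5

Before: roughly 7.2 units apart; after: 5.7. That's 1.5 units closer together.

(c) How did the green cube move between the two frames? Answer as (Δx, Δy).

(-0.9, 0.7)

The green cube started near (10.7, 5.7) and ended near (9.8, 6.4).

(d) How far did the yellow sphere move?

2.4

From (9.2, 2.8) to (7.3, 4.2), the yellow sphere covered √(1.9² + 1.4²) ≈ 2.4 units.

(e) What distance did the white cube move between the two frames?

2.3

From (13.5, 2.0) to (14.1, 4.2), the white cube covered √(0.6² + 2.2²) ≈ 2.3 units.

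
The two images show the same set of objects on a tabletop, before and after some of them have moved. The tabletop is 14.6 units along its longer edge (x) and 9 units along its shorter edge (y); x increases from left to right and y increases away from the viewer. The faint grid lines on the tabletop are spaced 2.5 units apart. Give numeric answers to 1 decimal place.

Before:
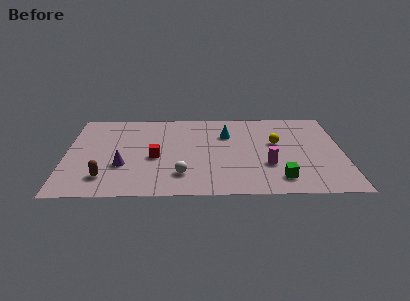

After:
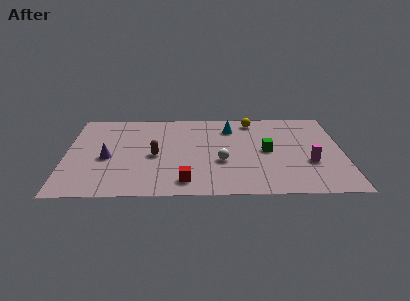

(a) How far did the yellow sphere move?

2.8

The yellow sphere was near (11.1, 5.3) before and (9.9, 7.8) after, so it travelled √(1.2² + 2.5²) ≈ 2.8 units.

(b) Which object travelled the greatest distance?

the brown capsule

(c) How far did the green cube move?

3.0

The green cube moved from about (11.2, 1.6) to (10.6, 4.5), a distance of √(0.6² + 2.9²) ≈ 3.0.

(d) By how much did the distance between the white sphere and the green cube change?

-2.5

The distance was about 5.1 in the first image and 2.6 in the second, so they moved 2.5 units closer together.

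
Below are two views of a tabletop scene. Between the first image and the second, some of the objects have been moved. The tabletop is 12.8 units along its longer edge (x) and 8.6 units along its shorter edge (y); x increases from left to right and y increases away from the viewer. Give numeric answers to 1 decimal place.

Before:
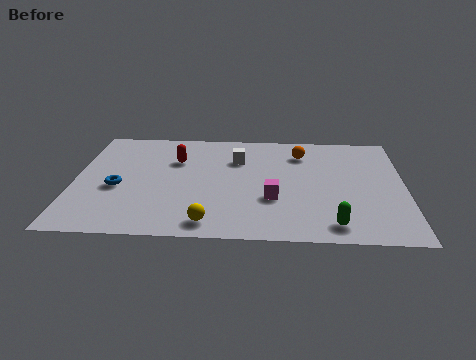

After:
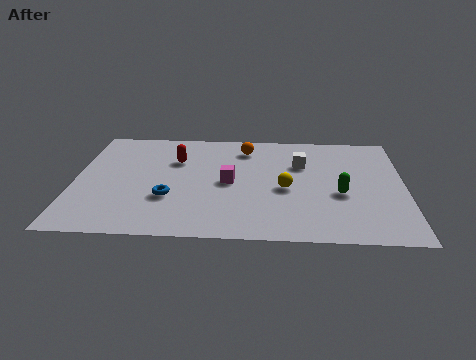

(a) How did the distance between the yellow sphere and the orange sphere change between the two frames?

-3.0

Before: roughly 6.6 units apart; after: 3.6. That's 3.0 units closer together.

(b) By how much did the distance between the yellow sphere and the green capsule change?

-2.6

The distance was about 4.7 in the first image and 2.1 in the second, so they moved 2.6 units closer together.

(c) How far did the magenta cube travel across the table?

2.1

The magenta cube was near (7.7, 3.0) before and (6.0, 4.2) after, so it travelled √(1.7² + 1.2²) ≈ 2.1 units.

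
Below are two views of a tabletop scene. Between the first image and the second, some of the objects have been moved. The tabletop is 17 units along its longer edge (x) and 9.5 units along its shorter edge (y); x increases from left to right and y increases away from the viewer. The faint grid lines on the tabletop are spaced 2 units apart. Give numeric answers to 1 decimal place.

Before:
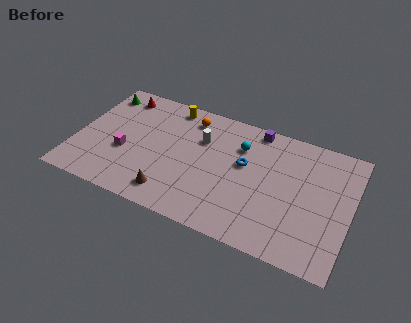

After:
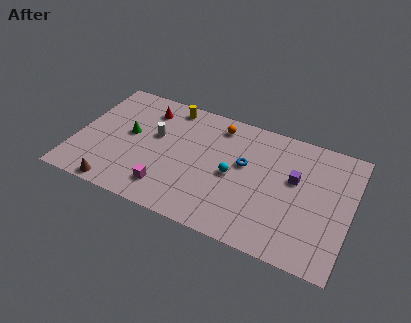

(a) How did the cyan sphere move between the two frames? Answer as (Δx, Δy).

(-0.2, -2.4)

From the two frames, the cyan sphere sits at roughly (10.0, 6.9) before and (9.8, 4.5) after.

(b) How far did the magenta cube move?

3.4

The magenta cube moved from about (3.1, 3.7) to (6.0, 1.9), a distance of √(2.9² + 1.8²) ≈ 3.4.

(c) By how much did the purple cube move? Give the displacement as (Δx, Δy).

(2.7, -2.9)

The purple cube started near (10.8, 8.6) and ended near (13.5, 5.7).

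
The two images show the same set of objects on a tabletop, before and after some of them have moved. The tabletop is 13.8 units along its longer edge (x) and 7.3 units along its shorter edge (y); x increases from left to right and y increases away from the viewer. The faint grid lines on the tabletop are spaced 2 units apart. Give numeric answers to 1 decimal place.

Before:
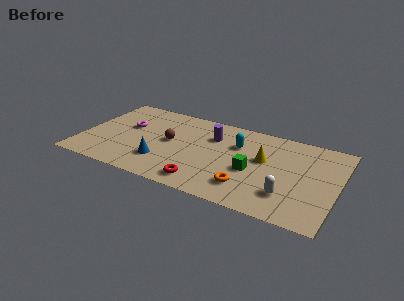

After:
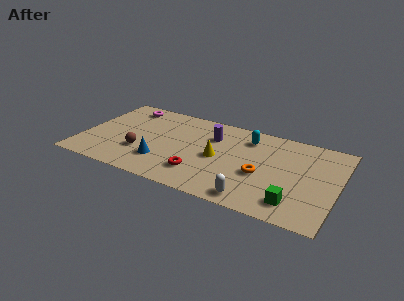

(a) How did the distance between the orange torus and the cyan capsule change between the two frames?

-0.4

The distance was about 3.4 in the first image and 3.0 in the second, so they moved 0.4 units closer together.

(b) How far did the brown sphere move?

2.1

The brown sphere was near (4.7, 3.9) before and (3.3, 2.4) after, so it travelled √(1.4² + 1.5²) ≈ 2.1 units.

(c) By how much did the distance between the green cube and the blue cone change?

+2.3

The distance was about 4.9 in the first image and 7.2 in the second, so they moved 2.3 units further apart.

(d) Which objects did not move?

the purple cylinder and the blue cone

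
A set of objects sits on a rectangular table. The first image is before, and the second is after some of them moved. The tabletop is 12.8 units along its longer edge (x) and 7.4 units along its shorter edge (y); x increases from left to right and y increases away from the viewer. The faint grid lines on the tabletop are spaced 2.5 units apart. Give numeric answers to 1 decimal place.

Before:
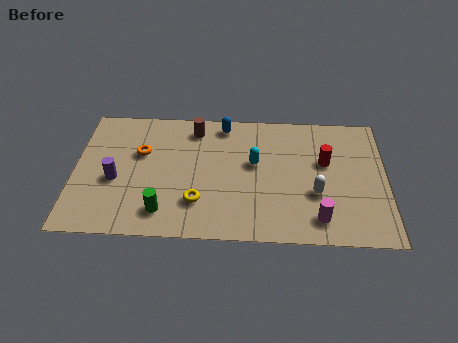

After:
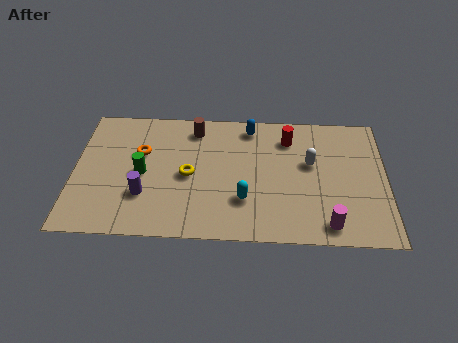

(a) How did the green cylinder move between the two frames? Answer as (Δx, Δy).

(-0.9, 2.1)

From the two frames, the green cylinder sits at roughly (3.7, 1.4) before and (2.8, 3.5) after.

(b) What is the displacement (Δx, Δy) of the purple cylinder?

(1.2, -0.8)

From the two frames, the purple cylinder sits at roughly (1.7, 3.1) before and (2.9, 2.3) after.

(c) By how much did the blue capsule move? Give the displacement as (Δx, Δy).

(1.1, -0.1)

The blue capsule was at about (6.1, 6.5) and moved to about (7.2, 6.4).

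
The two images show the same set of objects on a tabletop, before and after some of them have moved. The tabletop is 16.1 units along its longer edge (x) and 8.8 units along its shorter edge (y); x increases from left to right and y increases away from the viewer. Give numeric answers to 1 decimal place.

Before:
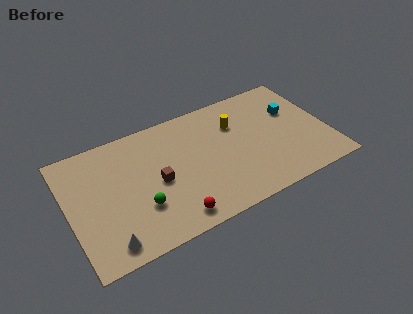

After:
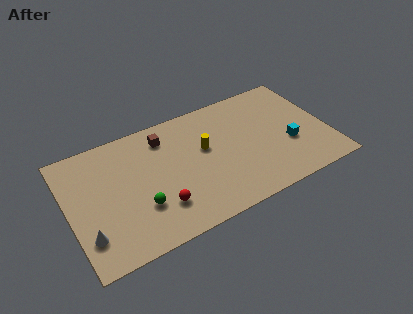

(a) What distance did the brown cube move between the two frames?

3.1

The brown cube moved from about (5.4, 4.1) to (6.2, 7.1), a distance of √(0.8² + 3.0²) ≈ 3.1.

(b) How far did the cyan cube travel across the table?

2.5

From (14.2, 5.7) to (13.6, 3.3), the cyan cube covered √(0.6² + 2.4²) ≈ 2.5 units.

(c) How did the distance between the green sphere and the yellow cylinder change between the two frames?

-2.3

Before: roughly 7.2 units apart; after: 4.9. That's 2.3 units closer together.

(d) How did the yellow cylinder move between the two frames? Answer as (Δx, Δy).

(-2.1, -1.0)

From the two frames, the yellow cylinder sits at roughly (10.6, 6.2) before and (8.5, 5.2) after.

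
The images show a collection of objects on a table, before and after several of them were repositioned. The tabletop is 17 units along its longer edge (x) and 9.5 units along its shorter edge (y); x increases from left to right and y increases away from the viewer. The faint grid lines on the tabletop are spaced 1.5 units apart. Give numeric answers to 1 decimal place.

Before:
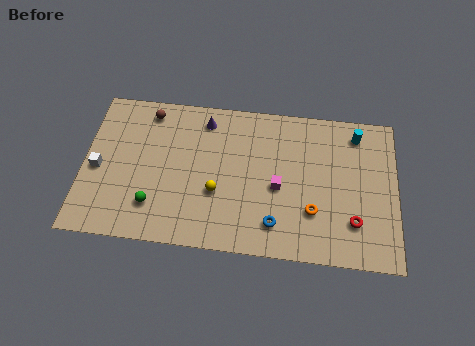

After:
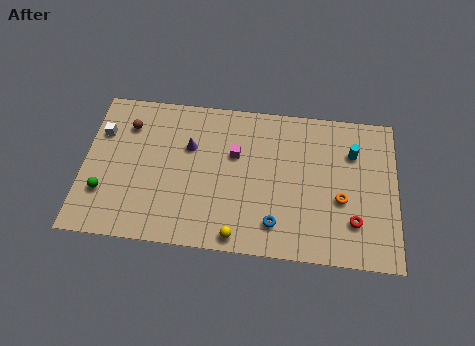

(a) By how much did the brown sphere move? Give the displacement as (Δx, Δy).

(-1.1, -1.0)

From the two frames, the brown sphere sits at roughly (3.4, 8.2) before and (2.3, 7.2) after.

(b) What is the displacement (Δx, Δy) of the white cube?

(0.1, 2.3)

The white cube was at about (0.8, 4.3) and moved to about (0.9, 6.6).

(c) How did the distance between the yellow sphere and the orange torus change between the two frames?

+1.0

The distance was about 5.2 in the first image and 6.2 in the second, so they moved 1.0 units further apart.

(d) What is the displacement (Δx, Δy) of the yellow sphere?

(1.2, -2.6)

The yellow sphere was at about (7.3, 3.5) and moved to about (8.5, 0.9).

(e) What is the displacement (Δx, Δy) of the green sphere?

(-2.7, 0.5)

The green sphere was at about (3.9, 2.3) and moved to about (1.2, 2.8).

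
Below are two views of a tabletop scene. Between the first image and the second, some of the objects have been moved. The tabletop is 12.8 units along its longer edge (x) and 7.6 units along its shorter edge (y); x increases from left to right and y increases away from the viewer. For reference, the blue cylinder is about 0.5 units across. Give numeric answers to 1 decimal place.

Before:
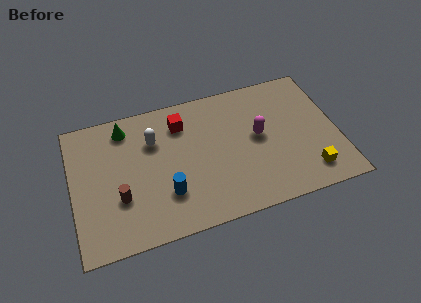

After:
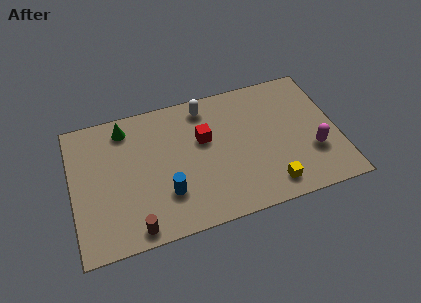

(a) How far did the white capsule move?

2.9

From (4.0, 5.3) to (6.6, 6.5), the white capsule covered √(2.6² + 1.2²) ≈ 2.9 units.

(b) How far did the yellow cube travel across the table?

1.9

From (11.2, 1.4) to (9.3, 1.2), the yellow cube covered √(1.9² + 0.2²) ≈ 1.9 units.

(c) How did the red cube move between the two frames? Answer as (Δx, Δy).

(1.0, -1.2)

The red cube was at about (5.4, 5.9) and moved to about (6.4, 4.7).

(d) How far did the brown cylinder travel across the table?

1.9

The brown cylinder moved from about (2.2, 2.6) to (2.8, 0.8), a distance of √(0.6² + 1.8²) ≈ 1.9.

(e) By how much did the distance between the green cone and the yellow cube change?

-1.5

The distance was about 9.9 in the first image and 8.4 in the second, so they moved 1.5 units closer together.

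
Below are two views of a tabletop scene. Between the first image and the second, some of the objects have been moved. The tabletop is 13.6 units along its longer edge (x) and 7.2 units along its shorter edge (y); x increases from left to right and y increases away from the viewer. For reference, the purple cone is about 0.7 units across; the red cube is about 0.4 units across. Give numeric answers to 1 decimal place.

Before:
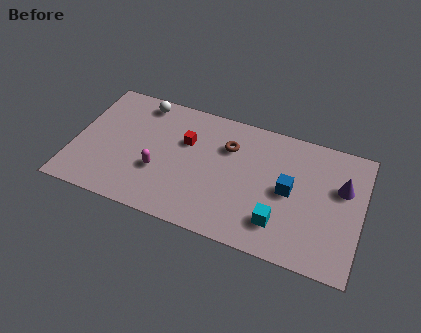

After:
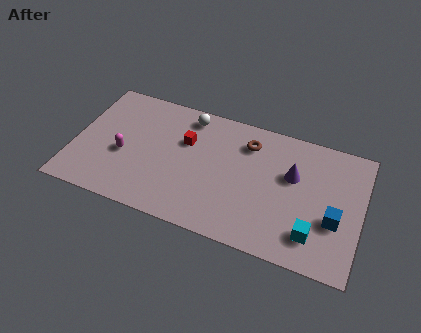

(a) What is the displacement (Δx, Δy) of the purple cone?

(-2.3, -0.1)

The purple cone started near (12.6, 4.6) and ended near (10.3, 4.5).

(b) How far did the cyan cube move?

1.6

The cyan cube was near (9.9, 1.7) before and (11.5, 1.6) after, so it travelled √(1.6² + 0.1²) ≈ 1.6 units.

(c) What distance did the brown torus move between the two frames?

1.0

The brown torus was near (7.2, 5.1) before and (8.1, 5.6) after, so it travelled √(0.9² + 0.5²) ≈ 1.0 units.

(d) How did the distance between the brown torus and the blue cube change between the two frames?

+1.8

The distance was about 3.4 in the first image and 5.2 in the second, so they moved 1.8 units further apart.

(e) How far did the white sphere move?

2.3

The white sphere was near (2.9, 6.3) before and (5.2, 6.2) after, so it travelled √(2.3² + 0.1²) ≈ 2.3 units.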